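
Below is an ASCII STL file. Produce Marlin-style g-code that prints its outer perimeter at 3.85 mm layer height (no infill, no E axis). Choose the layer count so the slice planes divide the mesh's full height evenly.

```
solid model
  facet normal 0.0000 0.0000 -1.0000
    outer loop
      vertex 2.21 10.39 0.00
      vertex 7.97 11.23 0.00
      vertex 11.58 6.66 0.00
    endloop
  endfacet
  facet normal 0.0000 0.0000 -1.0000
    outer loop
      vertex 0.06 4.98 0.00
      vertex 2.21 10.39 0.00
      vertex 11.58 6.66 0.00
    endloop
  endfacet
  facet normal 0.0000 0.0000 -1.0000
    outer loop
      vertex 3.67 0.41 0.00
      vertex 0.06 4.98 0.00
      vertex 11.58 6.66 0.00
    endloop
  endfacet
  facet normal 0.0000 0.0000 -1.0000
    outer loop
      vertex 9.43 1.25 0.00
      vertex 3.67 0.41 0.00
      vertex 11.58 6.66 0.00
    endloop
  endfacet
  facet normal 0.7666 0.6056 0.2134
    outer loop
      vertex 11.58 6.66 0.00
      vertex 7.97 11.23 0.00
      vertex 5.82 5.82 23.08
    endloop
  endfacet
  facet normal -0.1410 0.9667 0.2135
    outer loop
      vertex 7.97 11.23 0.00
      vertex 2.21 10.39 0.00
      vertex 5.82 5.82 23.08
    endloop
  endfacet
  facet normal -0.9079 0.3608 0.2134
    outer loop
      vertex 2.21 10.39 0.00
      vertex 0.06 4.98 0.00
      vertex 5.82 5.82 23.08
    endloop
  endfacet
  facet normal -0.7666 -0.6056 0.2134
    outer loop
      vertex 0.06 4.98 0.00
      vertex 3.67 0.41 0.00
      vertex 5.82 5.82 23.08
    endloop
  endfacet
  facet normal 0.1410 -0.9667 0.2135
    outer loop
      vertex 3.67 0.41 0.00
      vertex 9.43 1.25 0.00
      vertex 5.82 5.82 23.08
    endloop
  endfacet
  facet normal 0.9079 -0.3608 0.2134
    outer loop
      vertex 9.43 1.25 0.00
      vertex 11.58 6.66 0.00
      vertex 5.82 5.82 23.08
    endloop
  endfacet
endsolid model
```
; perimeter-only toolpath
G21 ; units = mm
G90 ; absolute positioning
G28 ; home
; layer 1
G0 Z3.85
G0 X10.62 Y6.52
G1 X7.61 Y10.33
G1 X2.81 Y9.63
G1 X1.02 Y5.12
G1 X4.03 Y1.31
G1 X8.83 Y2.01
G1 X10.62 Y6.52
; layer 2
G0 Z7.69
G0 X9.66 Y6.38
G1 X7.25 Y9.43
G1 X3.41 Y8.87
G1 X1.98 Y5.26
G1 X4.39 Y2.21
G1 X8.23 Y2.77
G1 X9.66 Y6.38
; layer 3
G0 Z11.54
G0 X8.70 Y6.24
G1 X6.89 Y8.53
G1 X4.02 Y8.11
G1 X2.94 Y5.40
G1 X4.75 Y3.12
G1 X7.62 Y3.54
G1 X8.70 Y6.24
; layer 4
G0 Z15.39
G0 X7.74 Y6.10
G1 X6.54 Y7.62
G1 X4.62 Y7.34
G1 X3.90 Y5.54
G1 X5.10 Y4.02
G1 X7.02 Y4.30
G1 X7.74 Y6.10
; layer 5
G0 Z19.23
G0 X6.78 Y5.96
G1 X6.18 Y6.72
G1 X5.22 Y6.58
G1 X4.86 Y5.68
G1 X5.46 Y4.92
G1 X6.42 Y5.06
G1 X6.78 Y5.96
M2 ; end

The solid is a regular 6-sided pyramid, base circumscribed radius ≈ 5.82 mm, apex at z ≈ 23.1 mm. Slicing at Δz = 3.85 mm — 6 equal slices spanning the solid's height, so layer i sits at z = i·h/6 — gives 5 non-empty perimeters. Each is a 6-segment closed polygon; G0 lifts to the layer z and rapids to the start vertex, then G1 traces the edges. The cross-section shrinks linearly with z (the slice at the apex is degenerate and omitted).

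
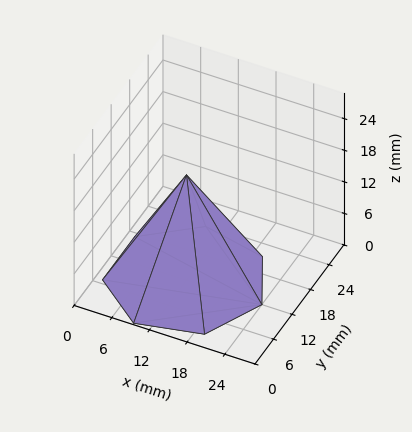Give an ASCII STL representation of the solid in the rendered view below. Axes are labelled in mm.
Reading the render: the shape is a regular 7-sided pyramid, base circumscribed radius ≈ 12 mm, apex at z ≈ 20 mm (dimensions read to the nearest mm from the axis ticks). For the STL, each face is triangulated and given an outward normal.

solid part
  facet normal 0.0000 0.0000 -1.0000
    outer loop
      vertex 9.33 23.70 0.00
      vertex 19.48 21.38 0.00
      vertex 24.00 12.00 0.00
    endloop
  endfacet
  facet normal 0.0000 0.0000 -1.0000
    outer loop
      vertex 1.19 17.21 0.00
      vertex 9.33 23.70 0.00
      vertex 24.00 12.00 0.00
    endloop
  endfacet
  facet normal 0.0000 0.0000 -1.0000
    outer loop
      vertex 1.19 6.79 0.00
      vertex 1.19 17.21 0.00
      vertex 24.00 12.00 0.00
    endloop
  endfacet
  facet normal 0.0000 0.0000 -1.0000
    outer loop
      vertex 9.33 0.30 0.00
      vertex 1.19 6.79 0.00
      vertex 24.00 12.00 0.00
    endloop
  endfacet
  facet normal 0.0000 0.0000 -1.0000
    outer loop
      vertex 19.48 2.62 0.00
      vertex 9.33 0.30 0.00
      vertex 24.00 12.00 0.00
    endloop
  endfacet
  facet normal 0.7925 0.3819 0.4755
    outer loop
      vertex 24.00 12.00 0.00
      vertex 19.48 21.38 0.00
      vertex 12.00 12.00 20.00
    endloop
  endfacet
  facet normal 0.1960 0.8576 0.4755
    outer loop
      vertex 19.48 21.38 0.00
      vertex 9.33 23.70 0.00
      vertex 12.00 12.00 20.00
    endloop
  endfacet
  facet normal -0.5484 0.6878 0.4756
    outer loop
      vertex 9.33 23.70 0.00
      vertex 1.19 17.21 0.00
      vertex 12.00 12.00 20.00
    endloop
  endfacet
  facet normal -0.8797 0.0000 0.4755
    outer loop
      vertex 1.19 17.21 0.00
      vertex 1.19 6.79 0.00
      vertex 12.00 12.00 20.00
    endloop
  endfacet
  facet normal -0.5484 -0.6878 0.4756
    outer loop
      vertex 1.19 6.79 0.00
      vertex 9.33 0.30 0.00
      vertex 12.00 12.00 20.00
    endloop
  endfacet
  facet normal 0.1960 -0.8576 0.4755
    outer loop
      vertex 9.33 0.30 0.00
      vertex 19.48 2.62 0.00
      vertex 12.00 12.00 20.00
    endloop
  endfacet
  facet normal 0.7925 -0.3819 0.4755
    outer loop
      vertex 19.48 2.62 0.00
      vertex 24.00 12.00 0.00
      vertex 12.00 12.00 20.00
    endloop
  endfacet
endsolid part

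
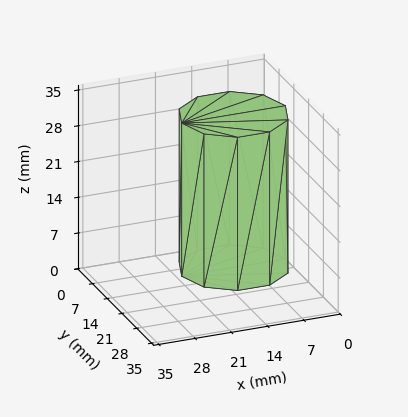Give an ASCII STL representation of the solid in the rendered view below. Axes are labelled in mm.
Reading the render: the shape is a regular 10-sided prism (a cylinder approximated with 10 flat sides), circumscribed radius ≈ 10 mm, height ≈ 30 mm (dimensions read to the nearest mm from the axis ticks). For the STL, each face is triangulated and given an outward normal.

solid part
  facet normal 0.0000 0.0000 -1.0000
    outer loop
      vertex 13.090 19.511 0.000
      vertex 18.090 15.878 0.000
      vertex 20.000 10.000 0.000
    endloop
  endfacet
  facet normal 0.0000 0.0000 -1.0000
    outer loop
      vertex 6.910 19.511 0.000
      vertex 13.090 19.511 0.000
      vertex 20.000 10.000 0.000
    endloop
  endfacet
  facet normal 0.0000 0.0000 -1.0000
    outer loop
      vertex 1.910 15.878 0.000
      vertex 6.910 19.511 0.000
      vertex 20.000 10.000 0.000
    endloop
  endfacet
  facet normal 0.0000 0.0000 -1.0000
    outer loop
      vertex 0.000 10.000 0.000
      vertex 1.910 15.878 0.000
      vertex 20.000 10.000 0.000
    endloop
  endfacet
  facet normal 0.0000 0.0000 -1.0000
    outer loop
      vertex 1.910 4.122 0.000
      vertex 0.000 10.000 0.000
      vertex 20.000 10.000 0.000
    endloop
  endfacet
  facet normal 0.0000 0.0000 -1.0000
    outer loop
      vertex 6.910 0.489 0.000
      vertex 1.910 4.122 0.000
      vertex 20.000 10.000 0.000
    endloop
  endfacet
  facet normal 0.0000 0.0000 -1.0000
    outer loop
      vertex 13.090 0.489 0.000
      vertex 6.910 0.489 0.000
      vertex 20.000 10.000 0.000
    endloop
  endfacet
  facet normal 0.0000 0.0000 -1.0000
    outer loop
      vertex 18.090 4.122 0.000
      vertex 13.090 0.489 0.000
      vertex 20.000 10.000 0.000
    endloop
  endfacet
  facet normal 0.0000 0.0000 1.0000
    outer loop
      vertex 20.000 10.000 30.000
      vertex 18.090 15.878 30.000
      vertex 13.090 19.511 30.000
    endloop
  endfacet
  facet normal 0.0000 0.0000 1.0000
    outer loop
      vertex 20.000 10.000 30.000
      vertex 13.090 19.511 30.000
      vertex 6.910 19.511 30.000
    endloop
  endfacet
  facet normal 0.0000 0.0000 1.0000
    outer loop
      vertex 20.000 10.000 30.000
      vertex 6.910 19.511 30.000
      vertex 1.910 15.878 30.000
    endloop
  endfacet
  facet normal 0.0000 0.0000 1.0000
    outer loop
      vertex 20.000 10.000 30.000
      vertex 1.910 15.878 30.000
      vertex 0.000 10.000 30.000
    endloop
  endfacet
  facet normal 0.0000 0.0000 1.0000
    outer loop
      vertex 20.000 10.000 30.000
      vertex 0.000 10.000 30.000
      vertex 1.910 4.122 30.000
    endloop
  endfacet
  facet normal 0.0000 0.0000 1.0000
    outer loop
      vertex 20.000 10.000 30.000
      vertex 1.910 4.122 30.000
      vertex 6.910 0.489 30.000
    endloop
  endfacet
  facet normal 0.0000 0.0000 1.0000
    outer loop
      vertex 20.000 10.000 30.000
      vertex 6.910 0.489 30.000
      vertex 13.090 0.489 30.000
    endloop
  endfacet
  facet normal 0.0000 0.0000 1.0000
    outer loop
      vertex 20.000 10.000 30.000
      vertex 13.090 0.489 30.000
      vertex 18.090 4.122 30.000
    endloop
  endfacet
  facet normal 0.9511 0.3090 0.0000
    outer loop
      vertex 20.000 10.000 0.000
      vertex 18.090 15.878 0.000
      vertex 18.090 15.878 30.000
    endloop
  endfacet
  facet normal 0.9511 0.3090 0.0000
    outer loop
      vertex 20.000 10.000 0.000
      vertex 18.090 15.878 30.000
      vertex 20.000 10.000 30.000
    endloop
  endfacet
  facet normal 0.5878 0.8090 0.0000
    outer loop
      vertex 18.090 15.878 0.000
      vertex 13.090 19.511 0.000
      vertex 13.090 19.511 30.000
    endloop
  endfacet
  facet normal 0.5878 0.8090 0.0000
    outer loop
      vertex 18.090 15.878 0.000
      vertex 13.090 19.511 30.000
      vertex 18.090 15.878 30.000
    endloop
  endfacet
  facet normal 0.0000 1.0000 0.0000
    outer loop
      vertex 13.090 19.511 0.000
      vertex 6.910 19.511 0.000
      vertex 6.910 19.511 30.000
    endloop
  endfacet
  facet normal 0.0000 1.0000 0.0000
    outer loop
      vertex 13.090 19.511 0.000
      vertex 6.910 19.511 30.000
      vertex 13.090 19.511 30.000
    endloop
  endfacet
  facet normal -0.5878 0.8090 0.0000
    outer loop
      vertex 6.910 19.511 0.000
      vertex 1.910 15.878 0.000
      vertex 1.910 15.878 30.000
    endloop
  endfacet
  facet normal -0.5878 0.8090 0.0000
    outer loop
      vertex 6.910 19.511 0.000
      vertex 1.910 15.878 30.000
      vertex 6.910 19.511 30.000
    endloop
  endfacet
  facet normal -0.9511 0.3090 0.0000
    outer loop
      vertex 1.910 15.878 0.000
      vertex 0.000 10.000 0.000
      vertex 0.000 10.000 30.000
    endloop
  endfacet
  facet normal -0.9511 0.3090 0.0000
    outer loop
      vertex 1.910 15.878 0.000
      vertex 0.000 10.000 30.000
      vertex 1.910 15.878 30.000
    endloop
  endfacet
  facet normal -0.9511 -0.3090 0.0000
    outer loop
      vertex 0.000 10.000 0.000
      vertex 1.910 4.122 0.000
      vertex 1.910 4.122 30.000
    endloop
  endfacet
  facet normal -0.9511 -0.3090 0.0000
    outer loop
      vertex 0.000 10.000 0.000
      vertex 1.910 4.122 30.000
      vertex 0.000 10.000 30.000
    endloop
  endfacet
  facet normal -0.5878 -0.8090 0.0000
    outer loop
      vertex 1.910 4.122 0.000
      vertex 6.910 0.489 0.000
      vertex 6.910 0.489 30.000
    endloop
  endfacet
  facet normal -0.5878 -0.8090 0.0000
    outer loop
      vertex 1.910 4.122 0.000
      vertex 6.910 0.489 30.000
      vertex 1.910 4.122 30.000
    endloop
  endfacet
  facet normal 0.0000 -1.0000 0.0000
    outer loop
      vertex 6.910 0.489 0.000
      vertex 13.090 0.489 0.000
      vertex 13.090 0.489 30.000
    endloop
  endfacet
  facet normal 0.0000 -1.0000 0.0000
    outer loop
      vertex 6.910 0.489 0.000
      vertex 13.090 0.489 30.000
      vertex 6.910 0.489 30.000
    endloop
  endfacet
  facet normal 0.5878 -0.8090 0.0000
    outer loop
      vertex 13.090 0.489 0.000
      vertex 18.090 4.122 0.000
      vertex 18.090 4.122 30.000
    endloop
  endfacet
  facet normal 0.5878 -0.8090 0.0000
    outer loop
      vertex 13.090 0.489 0.000
      vertex 18.090 4.122 30.000
      vertex 13.090 0.489 30.000
    endloop
  endfacet
  facet normal 0.9511 -0.3090 0.0000
    outer loop
      vertex 18.090 4.122 0.000
      vertex 20.000 10.000 0.000
      vertex 20.000 10.000 30.000
    endloop
  endfacet
  facet normal 0.9511 -0.3090 0.0000
    outer loop
      vertex 18.090 4.122 0.000
      vertex 20.000 10.000 30.000
      vertex 18.090 4.122 30.000
    endloop
  endfacet
endsolid part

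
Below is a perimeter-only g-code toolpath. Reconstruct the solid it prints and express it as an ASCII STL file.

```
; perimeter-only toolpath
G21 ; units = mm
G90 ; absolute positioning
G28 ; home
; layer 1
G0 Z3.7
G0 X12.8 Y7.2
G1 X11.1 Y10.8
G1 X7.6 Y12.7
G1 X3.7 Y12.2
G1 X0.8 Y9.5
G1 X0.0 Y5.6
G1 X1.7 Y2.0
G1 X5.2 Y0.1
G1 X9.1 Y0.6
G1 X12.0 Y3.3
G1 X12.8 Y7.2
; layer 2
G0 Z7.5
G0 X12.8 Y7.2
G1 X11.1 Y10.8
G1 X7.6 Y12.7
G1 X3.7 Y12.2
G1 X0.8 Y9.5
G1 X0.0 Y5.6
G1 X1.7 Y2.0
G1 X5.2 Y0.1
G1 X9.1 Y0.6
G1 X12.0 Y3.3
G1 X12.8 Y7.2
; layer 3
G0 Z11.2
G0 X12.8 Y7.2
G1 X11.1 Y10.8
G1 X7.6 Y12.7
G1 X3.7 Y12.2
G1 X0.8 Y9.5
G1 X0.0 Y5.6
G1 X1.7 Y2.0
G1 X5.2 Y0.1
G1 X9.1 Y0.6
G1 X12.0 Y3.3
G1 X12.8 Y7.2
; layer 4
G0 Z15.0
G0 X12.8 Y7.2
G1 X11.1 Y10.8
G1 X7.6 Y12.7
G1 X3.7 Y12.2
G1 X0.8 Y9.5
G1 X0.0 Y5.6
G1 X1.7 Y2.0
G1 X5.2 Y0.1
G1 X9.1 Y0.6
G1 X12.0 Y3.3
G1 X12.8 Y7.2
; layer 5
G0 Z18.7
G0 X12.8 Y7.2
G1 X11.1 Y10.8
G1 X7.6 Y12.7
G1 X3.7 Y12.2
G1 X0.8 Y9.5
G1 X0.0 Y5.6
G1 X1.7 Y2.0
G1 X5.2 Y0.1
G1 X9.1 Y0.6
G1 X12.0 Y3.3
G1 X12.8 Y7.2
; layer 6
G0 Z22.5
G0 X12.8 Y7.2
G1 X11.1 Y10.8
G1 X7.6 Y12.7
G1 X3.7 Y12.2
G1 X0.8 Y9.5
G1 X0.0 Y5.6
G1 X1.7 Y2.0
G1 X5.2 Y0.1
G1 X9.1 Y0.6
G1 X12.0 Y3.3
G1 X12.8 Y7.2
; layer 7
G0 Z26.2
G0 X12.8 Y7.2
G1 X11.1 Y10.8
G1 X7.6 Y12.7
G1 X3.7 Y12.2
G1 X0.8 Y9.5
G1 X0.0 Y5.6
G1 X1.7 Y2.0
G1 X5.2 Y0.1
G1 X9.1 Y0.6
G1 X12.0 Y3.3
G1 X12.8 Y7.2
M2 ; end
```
solid part
  facet normal 0.0000 0.0000 -1.0000
    outer loop
      vertex 7.6 12.7 0.0
      vertex 11.1 10.8 0.0
      vertex 12.8 7.2 0.0
    endloop
  endfacet
  facet normal 0.0000 0.0000 -1.0000
    outer loop
      vertex 3.7 12.2 0.0
      vertex 7.6 12.7 0.0
      vertex 12.8 7.2 0.0
    endloop
  endfacet
  facet normal 0.0000 0.0000 -1.0000
    outer loop
      vertex 0.8 9.5 0.0
      vertex 3.7 12.2 0.0
      vertex 12.8 7.2 0.0
    endloop
  endfacet
  facet normal 0.0000 0.0000 -1.0000
    outer loop
      vertex 0.0 5.6 0.0
      vertex 0.8 9.5 0.0
      vertex 12.8 7.2 0.0
    endloop
  endfacet
  facet normal 0.0000 0.0000 -1.0000
    outer loop
      vertex 1.7 2.0 0.0
      vertex 0.0 5.6 0.0
      vertex 12.8 7.2 0.0
    endloop
  endfacet
  facet normal 0.0000 0.0000 -1.0000
    outer loop
      vertex 5.2 0.1 0.0
      vertex 1.7 2.0 0.0
      vertex 12.8 7.2 0.0
    endloop
  endfacet
  facet normal 0.0000 0.0000 -1.0000
    outer loop
      vertex 9.1 0.6 0.0
      vertex 5.2 0.1 0.0
      vertex 12.8 7.2 0.0
    endloop
  endfacet
  facet normal 0.0000 0.0000 -1.0000
    outer loop
      vertex 12.0 3.3 0.0
      vertex 9.1 0.6 0.0
      vertex 12.8 7.2 0.0
    endloop
  endfacet
  facet normal 0.0000 0.0000 1.0000
    outer loop
      vertex 12.8 7.2 26.2
      vertex 11.1 10.8 26.2
      vertex 7.6 12.7 26.2
    endloop
  endfacet
  facet normal 0.0000 0.0000 1.0000
    outer loop
      vertex 12.8 7.2 26.2
      vertex 7.6 12.7 26.2
      vertex 3.7 12.2 26.2
    endloop
  endfacet
  facet normal 0.0000 0.0000 1.0000
    outer loop
      vertex 12.8 7.2 26.2
      vertex 3.7 12.2 26.2
      vertex 0.8 9.5 26.2
    endloop
  endfacet
  facet normal 0.0000 0.0000 1.0000
    outer loop
      vertex 12.8 7.2 26.2
      vertex 0.8 9.5 26.2
      vertex 0.0 5.6 26.2
    endloop
  endfacet
  facet normal 0.0000 0.0000 1.0000
    outer loop
      vertex 12.8 7.2 26.2
      vertex 0.0 5.6 26.2
      vertex 1.7 2.0 26.2
    endloop
  endfacet
  facet normal 0.0000 0.0000 1.0000
    outer loop
      vertex 12.8 7.2 26.2
      vertex 1.7 2.0 26.2
      vertex 5.2 0.1 26.2
    endloop
  endfacet
  facet normal 0.0000 0.0000 1.0000
    outer loop
      vertex 12.8 7.2 26.2
      vertex 5.2 0.1 26.2
      vertex 9.1 0.6 26.2
    endloop
  endfacet
  facet normal 0.0000 0.0000 1.0000
    outer loop
      vertex 12.8 7.2 26.2
      vertex 9.1 0.6 26.2
      vertex 12.0 3.3 26.2
    endloop
  endfacet
  facet normal 0.9042 0.4270 0.0000
    outer loop
      vertex 12.8 7.2 0.0
      vertex 11.1 10.8 0.0
      vertex 11.1 10.8 26.2
    endloop
  endfacet
  facet normal 0.9042 0.4270 0.0000
    outer loop
      vertex 12.8 7.2 0.0
      vertex 11.1 10.8 26.2
      vertex 12.8 7.2 26.2
    endloop
  endfacet
  facet normal 0.4771 0.8789 0.0000
    outer loop
      vertex 11.1 10.8 0.0
      vertex 7.6 12.7 0.0
      vertex 7.6 12.7 26.2
    endloop
  endfacet
  facet normal 0.4771 0.8789 0.0000
    outer loop
      vertex 11.1 10.8 0.0
      vertex 7.6 12.7 26.2
      vertex 11.1 10.8 26.2
    endloop
  endfacet
  facet normal -0.1272 0.9919 0.0000
    outer loop
      vertex 7.6 12.7 0.0
      vertex 3.7 12.2 0.0
      vertex 3.7 12.2 26.2
    endloop
  endfacet
  facet normal -0.1272 0.9919 0.0000
    outer loop
      vertex 7.6 12.7 0.0
      vertex 3.7 12.2 26.2
      vertex 7.6 12.7 26.2
    endloop
  endfacet
  facet normal -0.6814 0.7319 0.0000
    outer loop
      vertex 3.7 12.2 0.0
      vertex 0.8 9.5 0.0
      vertex 0.8 9.5 26.2
    endloop
  endfacet
  facet normal -0.6814 0.7319 0.0000
    outer loop
      vertex 3.7 12.2 0.0
      vertex 0.8 9.5 26.2
      vertex 3.7 12.2 26.2
    endloop
  endfacet
  facet normal -0.9796 0.2009 0.0000
    outer loop
      vertex 0.8 9.5 0.0
      vertex 0.0 5.6 0.0
      vertex 0.0 5.6 26.2
    endloop
  endfacet
  facet normal -0.9796 0.2009 0.0000
    outer loop
      vertex 0.8 9.5 0.0
      vertex 0.0 5.6 26.2
      vertex 0.8 9.5 26.2
    endloop
  endfacet
  facet normal -0.9042 -0.4270 0.0000
    outer loop
      vertex 0.0 5.6 0.0
      vertex 1.7 2.0 0.0
      vertex 1.7 2.0 26.2
    endloop
  endfacet
  facet normal -0.9042 -0.4270 0.0000
    outer loop
      vertex 0.0 5.6 0.0
      vertex 1.7 2.0 26.2
      vertex 0.0 5.6 26.2
    endloop
  endfacet
  facet normal -0.4771 -0.8789 0.0000
    outer loop
      vertex 1.7 2.0 0.0
      vertex 5.2 0.1 0.0
      vertex 5.2 0.1 26.2
    endloop
  endfacet
  facet normal -0.4771 -0.8789 0.0000
    outer loop
      vertex 1.7 2.0 0.0
      vertex 5.2 0.1 26.2
      vertex 1.7 2.0 26.2
    endloop
  endfacet
  facet normal 0.1272 -0.9919 0.0000
    outer loop
      vertex 5.2 0.1 0.0
      vertex 9.1 0.6 0.0
      vertex 9.1 0.6 26.2
    endloop
  endfacet
  facet normal 0.1272 -0.9919 0.0000
    outer loop
      vertex 5.2 0.1 0.0
      vertex 9.1 0.6 26.2
      vertex 5.2 0.1 26.2
    endloop
  endfacet
  facet normal 0.6814 -0.7319 0.0000
    outer loop
      vertex 9.1 0.6 0.0
      vertex 12.0 3.3 0.0
      vertex 12.0 3.3 26.2
    endloop
  endfacet
  facet normal 0.6814 -0.7319 0.0000
    outer loop
      vertex 9.1 0.6 0.0
      vertex 12.0 3.3 26.2
      vertex 9.1 0.6 26.2
    endloop
  endfacet
  facet normal 0.9796 -0.2009 0.0000
    outer loop
      vertex 12.0 3.3 0.0
      vertex 12.8 7.2 0.0
      vertex 12.8 7.2 26.2
    endloop
  endfacet
  facet normal 0.9796 -0.2009 0.0000
    outer loop
      vertex 12.0 3.3 0.0
      vertex 12.8 7.2 26.2
      vertex 12.0 3.3 26.2
    endloop
  endfacet
endsolid part

The G0 Z moves step by Δz≈3.7 mm. Every layer's G1 loop is the same polygon, so the solid is a straight extrusion of it from z=0 to z≈26.2. Closing with flat bottom and top caps and triangulating gives 36 facets — a regular 10-sided prism (a cylinder approximated with 10 flat sides), circumscribed radius ≈ 6.4 mm, height ≈ 26.2 mm.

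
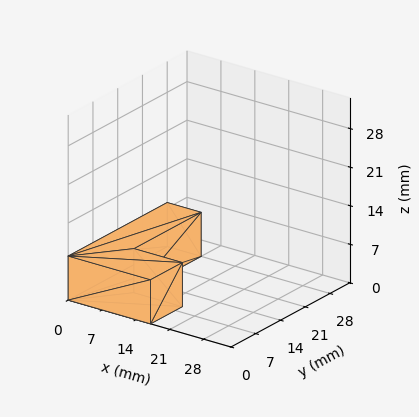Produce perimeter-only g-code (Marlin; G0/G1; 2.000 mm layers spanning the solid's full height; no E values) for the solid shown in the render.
Reading the render: the shape is an L-shaped prism: outer 17 × 28 mm, arm thicknesses ≈ 9 mm (horizontal) and 7 mm (vertical), extruded 8 mm in z (dimensions read to the nearest mm from the axis ticks). For the g-code, the solid's height is divided into equal slices at the stated Δz and each level perimeter traced with G1 moves after a G0 lift.

; perimeter-only toolpath
G21 ; units = mm
G90 ; absolute positioning
G28 ; home
; layer 1
G0 Z2.000
G0 X0.000 Y0.000
G1 X17.000 Y0.000
G1 X17.000 Y9.000
G1 X7.000 Y9.000
G1 X7.000 Y28.000
G1 X0.000 Y28.000
G1 X0.000 Y0.000
; layer 2
G0 Z4.000
G0 X0.000 Y0.000
G1 X17.000 Y0.000
G1 X17.000 Y9.000
G1 X7.000 Y9.000
G1 X7.000 Y28.000
G1 X0.000 Y28.000
G1 X0.000 Y0.000
; layer 3
G0 Z6.000
G0 X0.000 Y0.000
G1 X17.000 Y0.000
G1 X17.000 Y9.000
G1 X7.000 Y9.000
G1 X7.000 Y28.000
G1 X0.000 Y28.000
G1 X0.000 Y0.000
; layer 4
G0 Z8.000
G0 X0.000 Y0.000
G1 X17.000 Y0.000
G1 X17.000 Y9.000
G1 X7.000 Y9.000
G1 X7.000 Y28.000
G1 X0.000 Y28.000
G1 X0.000 Y0.000
M2 ; end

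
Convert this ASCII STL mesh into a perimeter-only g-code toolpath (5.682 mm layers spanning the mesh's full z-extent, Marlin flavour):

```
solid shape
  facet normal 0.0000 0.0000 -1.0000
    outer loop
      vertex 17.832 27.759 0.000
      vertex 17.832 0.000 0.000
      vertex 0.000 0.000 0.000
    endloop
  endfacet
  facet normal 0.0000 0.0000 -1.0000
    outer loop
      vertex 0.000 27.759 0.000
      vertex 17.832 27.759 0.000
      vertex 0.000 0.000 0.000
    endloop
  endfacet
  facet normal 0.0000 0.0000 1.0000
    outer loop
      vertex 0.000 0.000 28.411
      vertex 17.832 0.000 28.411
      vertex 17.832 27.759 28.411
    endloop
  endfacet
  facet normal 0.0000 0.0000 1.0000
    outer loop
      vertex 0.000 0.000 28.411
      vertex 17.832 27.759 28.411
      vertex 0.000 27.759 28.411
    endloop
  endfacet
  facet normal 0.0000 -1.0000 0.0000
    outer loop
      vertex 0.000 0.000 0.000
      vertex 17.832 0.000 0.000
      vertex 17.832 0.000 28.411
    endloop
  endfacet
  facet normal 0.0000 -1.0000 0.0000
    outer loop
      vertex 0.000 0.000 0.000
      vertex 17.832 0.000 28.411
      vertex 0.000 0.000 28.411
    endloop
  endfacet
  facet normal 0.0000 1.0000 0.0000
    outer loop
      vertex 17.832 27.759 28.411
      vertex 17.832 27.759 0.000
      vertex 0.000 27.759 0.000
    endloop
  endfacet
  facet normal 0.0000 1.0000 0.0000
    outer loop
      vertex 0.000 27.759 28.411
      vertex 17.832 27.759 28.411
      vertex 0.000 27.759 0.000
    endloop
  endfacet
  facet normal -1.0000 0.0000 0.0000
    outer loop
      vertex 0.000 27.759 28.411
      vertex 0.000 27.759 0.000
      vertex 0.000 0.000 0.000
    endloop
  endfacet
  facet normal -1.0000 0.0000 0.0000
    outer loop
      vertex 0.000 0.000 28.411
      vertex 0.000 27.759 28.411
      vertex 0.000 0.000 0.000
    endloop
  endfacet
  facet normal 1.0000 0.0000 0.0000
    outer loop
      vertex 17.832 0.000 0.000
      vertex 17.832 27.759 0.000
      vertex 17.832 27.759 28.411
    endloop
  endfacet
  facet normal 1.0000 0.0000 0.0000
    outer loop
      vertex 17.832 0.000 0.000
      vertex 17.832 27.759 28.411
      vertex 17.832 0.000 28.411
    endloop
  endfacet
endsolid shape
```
; perimeter-only toolpath
G21 ; units = mm
G90 ; absolute positioning
G28 ; home
; layer 1
G0 Z5.682
G0 X0.000 Y0.000
G1 X17.832 Y0.000
G1 X17.832 Y27.759
G1 X0.000 Y27.759
G1 X0.000 Y0.000
; layer 2
G0 Z11.364
G0 X0.000 Y0.000
G1 X17.832 Y0.000
G1 X17.832 Y27.759
G1 X0.000 Y27.759
G1 X0.000 Y0.000
; layer 3
G0 Z17.047
G0 X0.000 Y0.000
G1 X17.832 Y0.000
G1 X17.832 Y27.759
G1 X0.000 Y27.759
G1 X0.000 Y0.000
; layer 4
G0 Z22.729
G0 X0.000 Y0.000
G1 X17.832 Y0.000
G1 X17.832 Y27.759
G1 X0.000 Y27.759
G1 X0.000 Y0.000
; layer 5
G0 Z28.411
G0 X0.000 Y0.000
G1 X17.832 Y0.000
G1 X17.832 Y27.759
G1 X0.000 Y27.759
G1 X0.000 Y0.000
M2 ; end

The solid is a rectangular box, roughly 17.8 × 27.8 mm footprint and 28.4 mm tall. Slicing at Δz = 5.682 mm — 5 equal slices spanning the solid's height, so layer i sits at z = i·h/5 — gives 5 non-empty perimeters. Each is a 4-segment closed polygon; G0 lifts to the layer z and rapids to the start vertex, then G1 traces the edges.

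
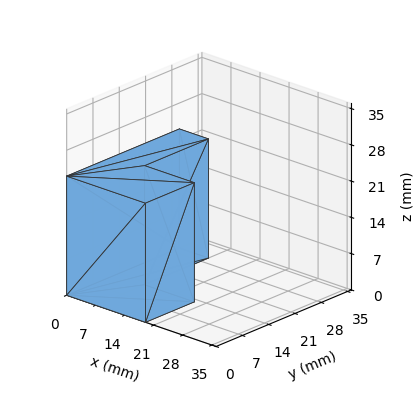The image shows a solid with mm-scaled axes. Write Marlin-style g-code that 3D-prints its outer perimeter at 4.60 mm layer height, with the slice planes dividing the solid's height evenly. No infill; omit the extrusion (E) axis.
Reading the render: the shape is an L-shaped prism: outer 19 × 30 mm, arm thicknesses ≈ 13 mm (horizontal) and 7 mm (vertical), extruded 23 mm in z (dimensions read to the nearest mm from the axis ticks). For the g-code, the solid's height is divided into equal slices at the stated Δz and each level perimeter traced with G1 moves after a G0 lift.

; perimeter-only toolpath
G21 ; units = mm
G90 ; absolute positioning
G28 ; home
; layer 1
G0 Z4.60
G0 X0.00 Y0.00
G1 X19.00 Y0.00
G1 X19.00 Y13.00
G1 X7.00 Y13.00
G1 X7.00 Y30.00
G1 X0.00 Y30.00
G1 X0.00 Y0.00
; layer 2
G0 Z9.20
G0 X0.00 Y0.00
G1 X19.00 Y0.00
G1 X19.00 Y13.00
G1 X7.00 Y13.00
G1 X7.00 Y30.00
G1 X0.00 Y30.00
G1 X0.00 Y0.00
; layer 3
G0 Z13.80
G0 X0.00 Y0.00
G1 X19.00 Y0.00
G1 X19.00 Y13.00
G1 X7.00 Y13.00
G1 X7.00 Y30.00
G1 X0.00 Y30.00
G1 X0.00 Y0.00
; layer 4
G0 Z18.40
G0 X0.00 Y0.00
G1 X19.00 Y0.00
G1 X19.00 Y13.00
G1 X7.00 Y13.00
G1 X7.00 Y30.00
G1 X0.00 Y30.00
G1 X0.00 Y0.00
; layer 5
G0 Z23.00
G0 X0.00 Y0.00
G1 X19.00 Y0.00
G1 X19.00 Y13.00
G1 X7.00 Y13.00
G1 X7.00 Y30.00
G1 X0.00 Y30.00
G1 X0.00 Y0.00
M2 ; end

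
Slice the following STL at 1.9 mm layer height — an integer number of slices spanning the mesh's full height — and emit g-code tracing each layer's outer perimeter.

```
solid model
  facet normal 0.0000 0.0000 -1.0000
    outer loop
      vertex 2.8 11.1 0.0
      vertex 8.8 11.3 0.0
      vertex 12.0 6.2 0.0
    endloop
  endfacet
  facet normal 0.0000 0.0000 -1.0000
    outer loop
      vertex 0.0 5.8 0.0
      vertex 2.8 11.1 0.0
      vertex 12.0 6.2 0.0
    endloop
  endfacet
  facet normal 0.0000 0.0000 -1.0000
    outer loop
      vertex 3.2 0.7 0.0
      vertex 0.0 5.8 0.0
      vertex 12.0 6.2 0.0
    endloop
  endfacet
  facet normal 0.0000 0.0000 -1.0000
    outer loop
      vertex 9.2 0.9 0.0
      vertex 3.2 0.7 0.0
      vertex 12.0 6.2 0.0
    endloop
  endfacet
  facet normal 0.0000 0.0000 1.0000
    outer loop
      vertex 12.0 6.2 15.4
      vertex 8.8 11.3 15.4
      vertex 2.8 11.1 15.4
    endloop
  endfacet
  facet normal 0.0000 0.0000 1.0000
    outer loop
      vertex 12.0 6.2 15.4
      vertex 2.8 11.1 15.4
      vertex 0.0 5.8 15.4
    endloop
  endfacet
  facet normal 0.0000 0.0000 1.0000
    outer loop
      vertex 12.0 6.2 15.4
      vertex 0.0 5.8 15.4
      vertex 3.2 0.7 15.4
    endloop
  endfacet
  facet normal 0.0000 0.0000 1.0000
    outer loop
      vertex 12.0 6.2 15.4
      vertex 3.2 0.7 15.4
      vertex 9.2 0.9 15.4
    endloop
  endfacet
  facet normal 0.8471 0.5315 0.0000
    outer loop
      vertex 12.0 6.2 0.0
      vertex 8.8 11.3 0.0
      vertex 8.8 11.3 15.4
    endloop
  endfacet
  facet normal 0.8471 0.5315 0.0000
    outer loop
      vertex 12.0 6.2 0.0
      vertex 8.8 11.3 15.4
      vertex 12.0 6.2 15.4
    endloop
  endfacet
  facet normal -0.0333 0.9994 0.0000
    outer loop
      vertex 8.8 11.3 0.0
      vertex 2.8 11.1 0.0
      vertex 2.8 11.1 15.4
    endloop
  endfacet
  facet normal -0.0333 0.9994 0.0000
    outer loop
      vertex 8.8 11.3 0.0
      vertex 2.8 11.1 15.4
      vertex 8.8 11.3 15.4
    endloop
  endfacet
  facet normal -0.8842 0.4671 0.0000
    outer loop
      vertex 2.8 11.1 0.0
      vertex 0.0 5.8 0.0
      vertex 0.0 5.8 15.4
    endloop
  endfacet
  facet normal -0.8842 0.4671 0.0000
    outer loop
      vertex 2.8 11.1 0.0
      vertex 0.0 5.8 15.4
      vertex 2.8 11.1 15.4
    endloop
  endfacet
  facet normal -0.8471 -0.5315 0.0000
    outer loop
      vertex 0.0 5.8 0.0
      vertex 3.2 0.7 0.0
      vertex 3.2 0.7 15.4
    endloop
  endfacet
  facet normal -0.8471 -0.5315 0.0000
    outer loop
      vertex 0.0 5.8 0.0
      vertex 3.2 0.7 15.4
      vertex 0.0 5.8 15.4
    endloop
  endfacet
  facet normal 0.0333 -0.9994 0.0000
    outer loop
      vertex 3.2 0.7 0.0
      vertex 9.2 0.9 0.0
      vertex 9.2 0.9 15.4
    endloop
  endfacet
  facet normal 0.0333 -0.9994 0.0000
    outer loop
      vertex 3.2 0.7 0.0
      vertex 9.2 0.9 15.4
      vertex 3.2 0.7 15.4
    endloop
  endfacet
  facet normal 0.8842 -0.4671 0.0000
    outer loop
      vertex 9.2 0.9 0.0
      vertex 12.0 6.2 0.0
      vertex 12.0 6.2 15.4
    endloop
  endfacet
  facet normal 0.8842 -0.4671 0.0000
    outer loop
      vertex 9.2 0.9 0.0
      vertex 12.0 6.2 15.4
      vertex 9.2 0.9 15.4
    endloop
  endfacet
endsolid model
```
; perimeter-only toolpath
G21 ; units = mm
G90 ; absolute positioning
G28 ; home
; layer 1
G0 Z1.9
G0 X12.0 Y6.2
G1 X8.8 Y11.3
G1 X2.8 Y11.1
G1 X0.0 Y5.8
G1 X3.2 Y0.7
G1 X9.2 Y0.9
G1 X12.0 Y6.2
; layer 2
G0 Z3.9
G0 X12.0 Y6.2
G1 X8.8 Y11.3
G1 X2.8 Y11.1
G1 X0.0 Y5.8
G1 X3.2 Y0.7
G1 X9.2 Y0.9
G1 X12.0 Y6.2
; layer 3
G0 Z5.8
G0 X12.0 Y6.2
G1 X8.8 Y11.3
G1 X2.8 Y11.1
G1 X0.0 Y5.8
G1 X3.2 Y0.7
G1 X9.2 Y0.9
G1 X12.0 Y6.2
; layer 4
G0 Z7.7
G0 X12.0 Y6.2
G1 X8.8 Y11.3
G1 X2.8 Y11.1
G1 X0.0 Y5.8
G1 X3.2 Y0.7
G1 X9.2 Y0.9
G1 X12.0 Y6.2
; layer 5
G0 Z9.6
G0 X12.0 Y6.2
G1 X8.8 Y11.3
G1 X2.8 Y11.1
G1 X0.0 Y5.8
G1 X3.2 Y0.7
G1 X9.2 Y0.9
G1 X12.0 Y6.2
; layer 6
G0 Z11.6
G0 X12.0 Y6.2
G1 X8.8 Y11.3
G1 X2.8 Y11.1
G1 X0.0 Y5.8
G1 X3.2 Y0.7
G1 X9.2 Y0.9
G1 X12.0 Y6.2
; layer 7
G0 Z13.5
G0 X12.0 Y6.2
G1 X8.8 Y11.3
G1 X2.8 Y11.1
G1 X0.0 Y5.8
G1 X3.2 Y0.7
G1 X9.2 Y0.9
G1 X12.0 Y6.2
; layer 8
G0 Z15.4
G0 X12.0 Y6.2
G1 X8.8 Y11.3
G1 X2.8 Y11.1
G1 X0.0 Y5.8
G1 X3.2 Y0.7
G1 X9.2 Y0.9
G1 X12.0 Y6.2
M2 ; end

The solid is a regular 6-sided prism (a cylinder approximated with 6 flat sides), circumscribed radius ≈ 6 mm, height ≈ 15.4 mm. Slicing at Δz = 1.9 mm — 8 equal slices spanning the solid's height, so layer i sits at z = i·h/8 — gives 8 non-empty perimeters. Each is a 6-segment closed polygon; G0 lifts to the layer z and rapids to the start vertex, then G1 traces the edges.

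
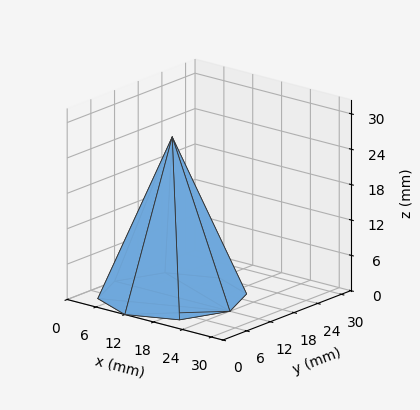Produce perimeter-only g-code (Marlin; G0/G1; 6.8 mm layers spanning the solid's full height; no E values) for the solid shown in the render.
Reading the render: the shape is a regular 8-sided pyramid, base circumscribed radius ≈ 12 mm, apex at z ≈ 27 mm (dimensions read to the nearest mm from the axis ticks). For the g-code, the solid's height is divided into equal slices at the stated Δz and each level perimeter traced with G1 moves after a G0 lift.

; perimeter-only toolpath
G21 ; units = mm
G90 ; absolute positioning
G28 ; home
; layer 1
G0 Z6.8
G0 X21.0 Y12.0
G1 X18.4 Y18.4
G1 X12.0 Y21.0
G1 X5.6 Y18.4
G1 X3.0 Y12.0
G1 X5.6 Y5.6
G1 X12.0 Y3.0
G1 X18.4 Y5.6
G1 X21.0 Y12.0
; layer 2
G0 Z13.5
G0 X18.0 Y12.0
G1 X16.2 Y16.2
G1 X12.0 Y18.0
G1 X7.8 Y16.2
G1 X6.0 Y12.0
G1 X7.8 Y7.8
G1 X12.0 Y6.0
G1 X16.2 Y7.8
G1 X18.0 Y12.0
; layer 3
G0 Z20.2
G0 X15.0 Y12.0
G1 X14.1 Y14.1
G1 X12.0 Y15.0
G1 X9.9 Y14.1
G1 X9.0 Y12.0
G1 X9.9 Y9.9
G1 X12.0 Y9.0
G1 X14.1 Y9.9
G1 X15.0 Y12.0
M2 ; end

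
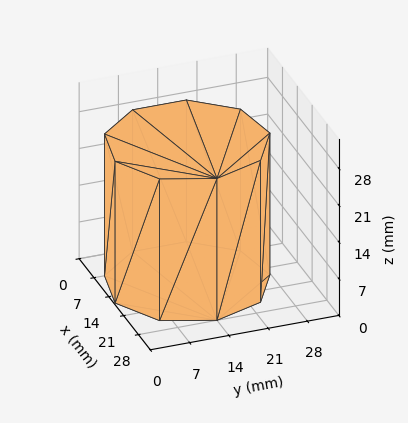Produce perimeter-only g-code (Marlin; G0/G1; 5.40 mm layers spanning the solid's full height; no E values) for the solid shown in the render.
Reading the render: the shape is a regular 9-sided prism (a cylinder approximated with 9 flat sides), circumscribed radius ≈ 14 mm, height ≈ 27 mm (dimensions read to the nearest mm from the axis ticks). For the g-code, the solid's height is divided into equal slices at the stated Δz and each level perimeter traced with G1 moves after a G0 lift.

; perimeter-only toolpath
G21 ; units = mm
G90 ; absolute positioning
G28 ; home
; layer 1
G0 Z5.40
G0 X28.00 Y14.00
G1 X24.72 Y23.00
G1 X16.43 Y27.79
G1 X7.00 Y26.12
G1 X0.84 Y18.79
G1 X0.84 Y9.21
G1 X7.00 Y1.88
G1 X16.43 Y0.21
G1 X24.72 Y5.00
G1 X28.00 Y14.00
; layer 2
G0 Z10.80
G0 X28.00 Y14.00
G1 X24.72 Y23.00
G1 X16.43 Y27.79
G1 X7.00 Y26.12
G1 X0.84 Y18.79
G1 X0.84 Y9.21
G1 X7.00 Y1.88
G1 X16.43 Y0.21
G1 X24.72 Y5.00
G1 X28.00 Y14.00
; layer 3
G0 Z16.20
G0 X28.00 Y14.00
G1 X24.72 Y23.00
G1 X16.43 Y27.79
G1 X7.00 Y26.12
G1 X0.84 Y18.79
G1 X0.84 Y9.21
G1 X7.00 Y1.88
G1 X16.43 Y0.21
G1 X24.72 Y5.00
G1 X28.00 Y14.00
; layer 4
G0 Z21.60
G0 X28.00 Y14.00
G1 X24.72 Y23.00
G1 X16.43 Y27.79
G1 X7.00 Y26.12
G1 X0.84 Y18.79
G1 X0.84 Y9.21
G1 X7.00 Y1.88
G1 X16.43 Y0.21
G1 X24.72 Y5.00
G1 X28.00 Y14.00
; layer 5
G0 Z27.00
G0 X28.00 Y14.00
G1 X24.72 Y23.00
G1 X16.43 Y27.79
G1 X7.00 Y26.12
G1 X0.84 Y18.79
G1 X0.84 Y9.21
G1 X7.00 Y1.88
G1 X16.43 Y0.21
G1 X24.72 Y5.00
G1 X28.00 Y14.00
M2 ; end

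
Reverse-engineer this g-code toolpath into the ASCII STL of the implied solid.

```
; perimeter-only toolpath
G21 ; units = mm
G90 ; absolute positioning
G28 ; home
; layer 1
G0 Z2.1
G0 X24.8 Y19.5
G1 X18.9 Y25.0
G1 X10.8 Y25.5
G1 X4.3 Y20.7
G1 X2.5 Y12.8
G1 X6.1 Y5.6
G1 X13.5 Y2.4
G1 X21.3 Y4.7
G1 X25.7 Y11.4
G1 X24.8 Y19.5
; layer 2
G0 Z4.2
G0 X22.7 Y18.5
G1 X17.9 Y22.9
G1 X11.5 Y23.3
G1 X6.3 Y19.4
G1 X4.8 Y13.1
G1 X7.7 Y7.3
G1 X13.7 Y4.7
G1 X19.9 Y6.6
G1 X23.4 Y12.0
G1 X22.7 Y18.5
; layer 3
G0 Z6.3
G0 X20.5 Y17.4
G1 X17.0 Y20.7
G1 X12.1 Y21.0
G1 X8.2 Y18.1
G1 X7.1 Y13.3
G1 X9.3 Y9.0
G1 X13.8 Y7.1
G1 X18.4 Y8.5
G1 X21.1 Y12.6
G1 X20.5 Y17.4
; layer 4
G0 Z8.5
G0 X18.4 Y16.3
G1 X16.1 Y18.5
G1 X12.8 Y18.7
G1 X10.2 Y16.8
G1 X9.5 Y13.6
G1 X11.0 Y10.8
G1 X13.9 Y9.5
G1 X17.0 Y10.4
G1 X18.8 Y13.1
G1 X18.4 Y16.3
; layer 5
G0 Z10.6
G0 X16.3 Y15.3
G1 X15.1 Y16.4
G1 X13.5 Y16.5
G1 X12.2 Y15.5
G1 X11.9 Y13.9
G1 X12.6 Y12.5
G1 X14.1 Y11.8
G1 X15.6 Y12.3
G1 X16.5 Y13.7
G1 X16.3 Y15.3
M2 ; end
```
solid part
  facet normal 0.0000 0.0000 -1.0000
    outer loop
      vertex 10.1 27.8 0.0
      vertex 19.8 27.2 0.0
      vertex 26.9 20.6 0.0
    endloop
  endfacet
  facet normal 0.0000 0.0000 -1.0000
    outer loop
      vertex 2.3 22.0 0.0
      vertex 10.1 27.8 0.0
      vertex 26.9 20.6 0.0
    endloop
  endfacet
  facet normal 0.0000 0.0000 -1.0000
    outer loop
      vertex 0.1 12.5 0.0
      vertex 2.3 22.0 0.0
      vertex 26.9 20.6 0.0
    endloop
  endfacet
  facet normal 0.0000 0.0000 -1.0000
    outer loop
      vertex 4.5 3.9 0.0
      vertex 0.1 12.5 0.0
      vertex 26.9 20.6 0.0
    endloop
  endfacet
  facet normal 0.0000 0.0000 -1.0000
    outer loop
      vertex 13.4 0.0 0.0
      vertex 4.5 3.9 0.0
      vertex 26.9 20.6 0.0
    endloop
  endfacet
  facet normal 0.0000 0.0000 -1.0000
    outer loop
      vertex 22.7 2.8 0.0
      vertex 13.4 0.0 0.0
      vertex 26.9 20.6 0.0
    endloop
  endfacet
  facet normal 0.0000 0.0000 -1.0000
    outer loop
      vertex 28.0 10.9 0.0
      vertex 22.7 2.8 0.0
      vertex 26.9 20.6 0.0
    endloop
  endfacet
  facet normal 0.4696 0.5051 0.7241
    outer loop
      vertex 26.9 20.6 0.0
      vertex 19.8 27.2 0.0
      vertex 14.2 14.2 12.7
    endloop
  endfacet
  facet normal 0.0426 0.6887 0.7238
    outer loop
      vertex 19.8 27.2 0.0
      vertex 10.1 27.8 0.0
      vertex 14.2 14.2 12.7
    endloop
  endfacet
  facet normal -0.4111 0.5529 0.7248
    outer loop
      vertex 10.1 27.8 0.0
      vertex 2.3 22.0 0.0
      vertex 14.2 14.2 12.7
    endloop
  endfacet
  facet normal -0.6714 0.1555 0.7246
    outer loop
      vertex 2.3 22.0 0.0
      vertex 0.1 12.5 0.0
      vertex 14.2 14.2 12.7
    endloop
  endfacet
  facet normal -0.6142 -0.3142 0.7239
    outer loop
      vertex 0.1 12.5 0.0
      vertex 4.5 3.9 0.0
      vertex 14.2 14.2 12.7
    endloop
  endfacet
  facet normal -0.2769 -0.6319 0.7239
    outer loop
      vertex 4.5 3.9 0.0
      vertex 13.4 0.0 0.0
      vertex 14.2 14.2 12.7
    endloop
  endfacet
  facet normal 0.1986 -0.6596 0.7249
    outer loop
      vertex 13.4 0.0 0.0
      vertex 22.7 2.8 0.0
      vertex 14.2 14.2 12.7
    endloop
  endfacet
  facet normal 0.5767 -0.3773 0.7246
    outer loop
      vertex 22.7 2.8 0.0
      vertex 28.0 10.9 0.0
      vertex 14.2 14.2 12.7
    endloop
  endfacet
  facet normal 0.6851 0.0777 0.7243
    outer loop
      vertex 28.0 10.9 0.0
      vertex 26.9 20.6 0.0
      vertex 14.2 14.2 12.7
    endloop
  endfacet
endsolid part

The G0 Z moves step by Δz≈2.1 mm. The G1 loops shrink linearly with z, so the solid tapers from its base footprint up to z≈12.7. Closing with a flat bottom cap and the tapered top and triangulating gives 16 facets — a regular 9-sided pyramid, base circumscribed radius ≈ 14.2 mm, apex at z ≈ 12.7 mm.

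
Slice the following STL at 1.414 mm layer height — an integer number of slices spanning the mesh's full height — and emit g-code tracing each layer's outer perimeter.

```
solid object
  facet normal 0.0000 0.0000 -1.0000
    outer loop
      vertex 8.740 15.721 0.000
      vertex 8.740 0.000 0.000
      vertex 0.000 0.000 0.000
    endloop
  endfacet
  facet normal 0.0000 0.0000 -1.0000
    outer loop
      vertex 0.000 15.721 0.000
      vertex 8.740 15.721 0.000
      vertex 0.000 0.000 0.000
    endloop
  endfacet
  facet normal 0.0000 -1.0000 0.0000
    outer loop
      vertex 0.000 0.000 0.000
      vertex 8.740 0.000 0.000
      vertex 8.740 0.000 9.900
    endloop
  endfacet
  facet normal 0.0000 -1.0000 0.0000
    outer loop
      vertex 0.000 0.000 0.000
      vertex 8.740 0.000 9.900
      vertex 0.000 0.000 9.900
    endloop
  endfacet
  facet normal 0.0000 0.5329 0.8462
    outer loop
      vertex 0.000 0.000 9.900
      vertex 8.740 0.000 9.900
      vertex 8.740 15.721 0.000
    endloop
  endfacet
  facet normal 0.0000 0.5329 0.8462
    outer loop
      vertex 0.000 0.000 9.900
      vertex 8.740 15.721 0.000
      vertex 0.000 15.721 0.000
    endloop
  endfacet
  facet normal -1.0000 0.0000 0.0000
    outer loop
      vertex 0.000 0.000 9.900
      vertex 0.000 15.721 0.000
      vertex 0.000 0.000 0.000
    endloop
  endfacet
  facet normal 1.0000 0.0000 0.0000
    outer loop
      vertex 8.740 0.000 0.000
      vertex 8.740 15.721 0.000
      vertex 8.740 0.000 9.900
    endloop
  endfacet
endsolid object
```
; perimeter-only toolpath
G21 ; units = mm
G90 ; absolute positioning
G28 ; home
; layer 1
G0 Z1.414
G0 X0.000 Y0.000
G1 X8.740 Y0.000
G1 X8.740 Y13.475
G1 X0.000 Y13.475
G1 X0.000 Y0.000
; layer 2
G0 Z2.829
G0 X0.000 Y0.000
G1 X8.740 Y0.000
G1 X8.740 Y11.229
G1 X0.000 Y11.229
G1 X0.000 Y0.000
; layer 3
G0 Z4.243
G0 X0.000 Y0.000
G1 X8.740 Y0.000
G1 X8.740 Y8.983
G1 X0.000 Y8.983
G1 X0.000 Y0.000
; layer 4
G0 Z5.657
G0 X0.000 Y0.000
G1 X8.740 Y0.000
G1 X8.740 Y6.738
G1 X0.000 Y6.738
G1 X0.000 Y0.000
; layer 5
G0 Z7.071
G0 X0.000 Y0.000
G1 X8.740 Y0.000
G1 X8.740 Y4.492
G1 X0.000 Y4.492
G1 X0.000 Y0.000
; layer 6
G0 Z8.486
G0 X0.000 Y0.000
G1 X8.740 Y0.000
G1 X8.740 Y2.246
G1 X0.000 Y2.246
G1 X0.000 Y0.000
M2 ; end

The solid is a wedge (ramp): 8.74 × 15.7 mm base, rising to 9.9 mm along the y=0 edge and sloping linearly to z=0 at y=15.7. Slicing at Δz = 1.414 mm — 7 equal slices spanning the solid's height, so layer i sits at z = i·h/7 — gives 6 non-empty perimeters. Each is a 4-segment closed polygon; G0 lifts to the layer z and rapids to the start vertex, then G1 traces the edges. The cross-section shrinks linearly with z (the slice at the apex is degenerate and omitted).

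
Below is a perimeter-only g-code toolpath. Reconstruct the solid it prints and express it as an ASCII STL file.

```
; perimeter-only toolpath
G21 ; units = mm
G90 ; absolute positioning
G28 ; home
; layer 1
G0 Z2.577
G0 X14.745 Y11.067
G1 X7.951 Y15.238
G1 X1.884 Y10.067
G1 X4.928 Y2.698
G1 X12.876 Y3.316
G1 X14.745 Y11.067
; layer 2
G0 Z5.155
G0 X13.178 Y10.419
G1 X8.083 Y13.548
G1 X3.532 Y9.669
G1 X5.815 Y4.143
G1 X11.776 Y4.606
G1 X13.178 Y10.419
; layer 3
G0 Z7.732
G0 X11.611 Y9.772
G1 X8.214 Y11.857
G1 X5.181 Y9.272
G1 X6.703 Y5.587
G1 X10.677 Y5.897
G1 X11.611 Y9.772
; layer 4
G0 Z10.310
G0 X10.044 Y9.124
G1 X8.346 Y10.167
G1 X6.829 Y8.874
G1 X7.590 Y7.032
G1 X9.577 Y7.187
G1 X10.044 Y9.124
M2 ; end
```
solid part
  facet normal 0.0000 0.0000 -1.0000
    outer loop
      vertex 0.236 10.464 0.000
      vertex 7.820 16.928 0.000
      vertex 16.312 11.714 0.000
    endloop
  endfacet
  facet normal 0.0000 0.0000 -1.0000
    outer loop
      vertex 4.041 1.253 0.000
      vertex 0.236 10.464 0.000
      vertex 16.312 11.714 0.000
    endloop
  endfacet
  facet normal 0.0000 0.0000 -1.0000
    outer loop
      vertex 13.976 2.026 0.000
      vertex 4.041 1.253 0.000
      vertex 16.312 11.714 0.000
    endloop
  endfacet
  facet normal 0.4619 0.7523 0.4698
    outer loop
      vertex 16.312 11.714 0.000
      vertex 7.820 16.928 0.000
      vertex 8.477 8.477 12.887
    endloop
  endfacet
  facet normal -0.5726 0.6719 0.4698
    outer loop
      vertex 7.820 16.928 0.000
      vertex 0.236 10.464 0.000
      vertex 8.477 8.477 12.887
    endloop
  endfacet
  facet normal -0.8159 -0.3370 0.4698
    outer loop
      vertex 0.236 10.464 0.000
      vertex 4.041 1.253 0.000
      vertex 8.477 8.477 12.887
    endloop
  endfacet
  facet normal 0.0685 -0.8801 0.4698
    outer loop
      vertex 4.041 1.253 0.000
      vertex 13.976 2.026 0.000
      vertex 8.477 8.477 12.887
    endloop
  endfacet
  facet normal 0.8582 -0.2069 0.4698
    outer loop
      vertex 13.976 2.026 0.000
      vertex 16.312 11.714 0.000
      vertex 8.477 8.477 12.887
    endloop
  endfacet
endsolid part

The G0 Z moves step by Δz≈2.577 mm. The G1 loops shrink linearly with z, so the solid tapers from its base footprint up to z≈12.9. Closing with a flat bottom cap and the tapered top and triangulating gives 8 facets — a regular 5-sided pyramid, base circumscribed radius ≈ 8.48 mm, apex at z ≈ 12.9 mm.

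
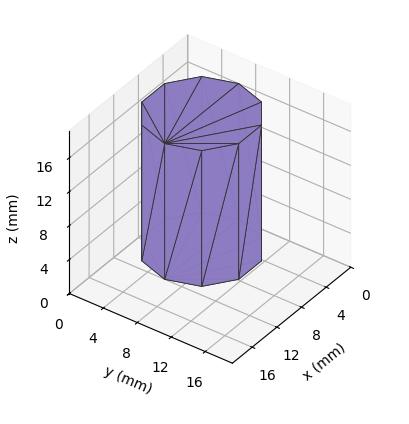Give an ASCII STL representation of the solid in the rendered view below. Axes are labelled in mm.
Reading the render: the shape is a regular 10-sided prism (a cylinder approximated with 10 flat sides), circumscribed radius ≈ 6 mm, height ≈ 16 mm (dimensions read to the nearest mm from the axis ticks). For the STL, each face is triangulated and given an outward normal.

solid part
  facet normal 0.0000 0.0000 -1.0000
    outer loop
      vertex 7.854 11.706 0.000
      vertex 10.854 9.527 0.000
      vertex 12.000 6.000 0.000
    endloop
  endfacet
  facet normal 0.0000 0.0000 -1.0000
    outer loop
      vertex 4.146 11.706 0.000
      vertex 7.854 11.706 0.000
      vertex 12.000 6.000 0.000
    endloop
  endfacet
  facet normal 0.0000 0.0000 -1.0000
    outer loop
      vertex 1.146 9.527 0.000
      vertex 4.146 11.706 0.000
      vertex 12.000 6.000 0.000
    endloop
  endfacet
  facet normal 0.0000 0.0000 -1.0000
    outer loop
      vertex 0.000 6.000 0.000
      vertex 1.146 9.527 0.000
      vertex 12.000 6.000 0.000
    endloop
  endfacet
  facet normal 0.0000 0.0000 -1.0000
    outer loop
      vertex 1.146 2.473 0.000
      vertex 0.000 6.000 0.000
      vertex 12.000 6.000 0.000
    endloop
  endfacet
  facet normal 0.0000 0.0000 -1.0000
    outer loop
      vertex 4.146 0.294 0.000
      vertex 1.146 2.473 0.000
      vertex 12.000 6.000 0.000
    endloop
  endfacet
  facet normal 0.0000 0.0000 -1.0000
    outer loop
      vertex 7.854 0.294 0.000
      vertex 4.146 0.294 0.000
      vertex 12.000 6.000 0.000
    endloop
  endfacet
  facet normal 0.0000 0.0000 -1.0000
    outer loop
      vertex 10.854 2.473 0.000
      vertex 7.854 0.294 0.000
      vertex 12.000 6.000 0.000
    endloop
  endfacet
  facet normal 0.0000 0.0000 1.0000
    outer loop
      vertex 12.000 6.000 16.000
      vertex 10.854 9.527 16.000
      vertex 7.854 11.706 16.000
    endloop
  endfacet
  facet normal 0.0000 0.0000 1.0000
    outer loop
      vertex 12.000 6.000 16.000
      vertex 7.854 11.706 16.000
      vertex 4.146 11.706 16.000
    endloop
  endfacet
  facet normal 0.0000 0.0000 1.0000
    outer loop
      vertex 12.000 6.000 16.000
      vertex 4.146 11.706 16.000
      vertex 1.146 9.527 16.000
    endloop
  endfacet
  facet normal 0.0000 0.0000 1.0000
    outer loop
      vertex 12.000 6.000 16.000
      vertex 1.146 9.527 16.000
      vertex 0.000 6.000 16.000
    endloop
  endfacet
  facet normal 0.0000 0.0000 1.0000
    outer loop
      vertex 12.000 6.000 16.000
      vertex 0.000 6.000 16.000
      vertex 1.146 2.473 16.000
    endloop
  endfacet
  facet normal 0.0000 0.0000 1.0000
    outer loop
      vertex 12.000 6.000 16.000
      vertex 1.146 2.473 16.000
      vertex 4.146 0.294 16.000
    endloop
  endfacet
  facet normal 0.0000 0.0000 1.0000
    outer loop
      vertex 12.000 6.000 16.000
      vertex 4.146 0.294 16.000
      vertex 7.854 0.294 16.000
    endloop
  endfacet
  facet normal 0.0000 0.0000 1.0000
    outer loop
      vertex 12.000 6.000 16.000
      vertex 7.854 0.294 16.000
      vertex 10.854 2.473 16.000
    endloop
  endfacet
  facet normal 0.9511 0.3090 0.0000
    outer loop
      vertex 12.000 6.000 0.000
      vertex 10.854 9.527 0.000
      vertex 10.854 9.527 16.000
    endloop
  endfacet
  facet normal 0.9511 0.3090 0.0000
    outer loop
      vertex 12.000 6.000 0.000
      vertex 10.854 9.527 16.000
      vertex 12.000 6.000 16.000
    endloop
  endfacet
  facet normal 0.5877 0.8091 0.0000
    outer loop
      vertex 10.854 9.527 0.000
      vertex 7.854 11.706 0.000
      vertex 7.854 11.706 16.000
    endloop
  endfacet
  facet normal 0.5877 0.8091 0.0000
    outer loop
      vertex 10.854 9.527 0.000
      vertex 7.854 11.706 16.000
      vertex 10.854 9.527 16.000
    endloop
  endfacet
  facet normal 0.0000 1.0000 0.0000
    outer loop
      vertex 7.854 11.706 0.000
      vertex 4.146 11.706 0.000
      vertex 4.146 11.706 16.000
    endloop
  endfacet
  facet normal 0.0000 1.0000 0.0000
    outer loop
      vertex 7.854 11.706 0.000
      vertex 4.146 11.706 16.000
      vertex 7.854 11.706 16.000
    endloop
  endfacet
  facet normal -0.5877 0.8091 0.0000
    outer loop
      vertex 4.146 11.706 0.000
      vertex 1.146 9.527 0.000
      vertex 1.146 9.527 16.000
    endloop
  endfacet
  facet normal -0.5877 0.8091 0.0000
    outer loop
      vertex 4.146 11.706 0.000
      vertex 1.146 9.527 16.000
      vertex 4.146 11.706 16.000
    endloop
  endfacet
  facet normal -0.9511 0.3090 0.0000
    outer loop
      vertex 1.146 9.527 0.000
      vertex 0.000 6.000 0.000
      vertex 0.000 6.000 16.000
    endloop
  endfacet
  facet normal -0.9511 0.3090 0.0000
    outer loop
      vertex 1.146 9.527 0.000
      vertex 0.000 6.000 16.000
      vertex 1.146 9.527 16.000
    endloop
  endfacet
  facet normal -0.9511 -0.3090 0.0000
    outer loop
      vertex 0.000 6.000 0.000
      vertex 1.146 2.473 0.000
      vertex 1.146 2.473 16.000
    endloop
  endfacet
  facet normal -0.9511 -0.3090 0.0000
    outer loop
      vertex 0.000 6.000 0.000
      vertex 1.146 2.473 16.000
      vertex 0.000 6.000 16.000
    endloop
  endfacet
  facet normal -0.5877 -0.8091 0.0000
    outer loop
      vertex 1.146 2.473 0.000
      vertex 4.146 0.294 0.000
      vertex 4.146 0.294 16.000
    endloop
  endfacet
  facet normal -0.5877 -0.8091 0.0000
    outer loop
      vertex 1.146 2.473 0.000
      vertex 4.146 0.294 16.000
      vertex 1.146 2.473 16.000
    endloop
  endfacet
  facet normal 0.0000 -1.0000 0.0000
    outer loop
      vertex 4.146 0.294 0.000
      vertex 7.854 0.294 0.000
      vertex 7.854 0.294 16.000
    endloop
  endfacet
  facet normal 0.0000 -1.0000 0.0000
    outer loop
      vertex 4.146 0.294 0.000
      vertex 7.854 0.294 16.000
      vertex 4.146 0.294 16.000
    endloop
  endfacet
  facet normal 0.5877 -0.8091 0.0000
    outer loop
      vertex 7.854 0.294 0.000
      vertex 10.854 2.473 0.000
      vertex 10.854 2.473 16.000
    endloop
  endfacet
  facet normal 0.5877 -0.8091 0.0000
    outer loop
      vertex 7.854 0.294 0.000
      vertex 10.854 2.473 16.000
      vertex 7.854 0.294 16.000
    endloop
  endfacet
  facet normal 0.9511 -0.3090 0.0000
    outer loop
      vertex 10.854 2.473 0.000
      vertex 12.000 6.000 0.000
      vertex 12.000 6.000 16.000
    endloop
  endfacet
  facet normal 0.9511 -0.3090 0.0000
    outer loop
      vertex 10.854 2.473 0.000
      vertex 12.000 6.000 16.000
      vertex 10.854 2.473 16.000
    endloop
  endfacet
endsolid part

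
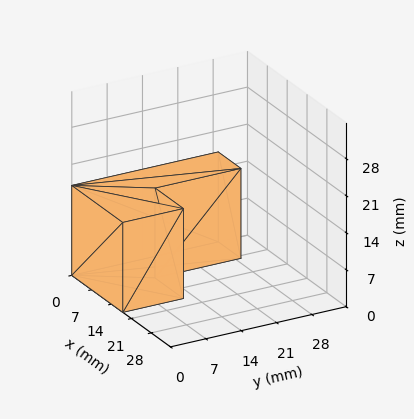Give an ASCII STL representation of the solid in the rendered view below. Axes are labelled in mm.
Reading the render: the shape is an L-shaped prism: outer 18 × 29 mm, arm thicknesses ≈ 12 mm (horizontal) and 8 mm (vertical), extruded 17 mm in z (dimensions read to the nearest mm from the axis ticks). For the STL, each face is triangulated and given an outward normal.

solid part
  facet normal 0.0000 0.0000 -1.0000
    outer loop
      vertex 18.0 12.0 0.0
      vertex 18.0 0.0 0.0
      vertex 0.0 0.0 0.0
    endloop
  endfacet
  facet normal 0.0000 0.0000 -1.0000
    outer loop
      vertex 8.0 12.0 0.0
      vertex 18.0 12.0 0.0
      vertex 0.0 0.0 0.0
    endloop
  endfacet
  facet normal 0.0000 0.0000 -1.0000
    outer loop
      vertex 8.0 29.0 0.0
      vertex 8.0 12.0 0.0
      vertex 0.0 0.0 0.0
    endloop
  endfacet
  facet normal 0.0000 0.0000 -1.0000
    outer loop
      vertex 0.0 29.0 0.0
      vertex 8.0 29.0 0.0
      vertex 0.0 0.0 0.0
    endloop
  endfacet
  facet normal 0.0000 0.0000 1.0000
    outer loop
      vertex 0.0 0.0 17.0
      vertex 18.0 0.0 17.0
      vertex 18.0 12.0 17.0
    endloop
  endfacet
  facet normal 0.0000 0.0000 1.0000
    outer loop
      vertex 0.0 0.0 17.0
      vertex 18.0 12.0 17.0
      vertex 8.0 12.0 17.0
    endloop
  endfacet
  facet normal 0.0000 0.0000 1.0000
    outer loop
      vertex 0.0 0.0 17.0
      vertex 8.0 12.0 17.0
      vertex 8.0 29.0 17.0
    endloop
  endfacet
  facet normal 0.0000 0.0000 1.0000
    outer loop
      vertex 0.0 0.0 17.0
      vertex 8.0 29.0 17.0
      vertex 0.0 29.0 17.0
    endloop
  endfacet
  facet normal 0.0000 -1.0000 0.0000
    outer loop
      vertex 0.0 0.0 0.0
      vertex 18.0 0.0 0.0
      vertex 18.0 0.0 17.0
    endloop
  endfacet
  facet normal 0.0000 -1.0000 0.0000
    outer loop
      vertex 0.0 0.0 0.0
      vertex 18.0 0.0 17.0
      vertex 0.0 0.0 17.0
    endloop
  endfacet
  facet normal 1.0000 0.0000 0.0000
    outer loop
      vertex 18.0 0.0 0.0
      vertex 18.0 12.0 0.0
      vertex 18.0 12.0 17.0
    endloop
  endfacet
  facet normal 1.0000 0.0000 0.0000
    outer loop
      vertex 18.0 0.0 0.0
      vertex 18.0 12.0 17.0
      vertex 18.0 0.0 17.0
    endloop
  endfacet
  facet normal 0.0000 1.0000 0.0000
    outer loop
      vertex 18.0 12.0 0.0
      vertex 8.0 12.0 0.0
      vertex 8.0 12.0 17.0
    endloop
  endfacet
  facet normal 0.0000 1.0000 0.0000
    outer loop
      vertex 18.0 12.0 0.0
      vertex 8.0 12.0 17.0
      vertex 18.0 12.0 17.0
    endloop
  endfacet
  facet normal 1.0000 0.0000 0.0000
    outer loop
      vertex 8.0 12.0 0.0
      vertex 8.0 29.0 0.0
      vertex 8.0 29.0 17.0
    endloop
  endfacet
  facet normal 1.0000 0.0000 0.0000
    outer loop
      vertex 8.0 12.0 0.0
      vertex 8.0 29.0 17.0
      vertex 8.0 12.0 17.0
    endloop
  endfacet
  facet normal 0.0000 1.0000 0.0000
    outer loop
      vertex 8.0 29.0 0.0
      vertex 0.0 29.0 0.0
      vertex 0.0 29.0 17.0
    endloop
  endfacet
  facet normal 0.0000 1.0000 0.0000
    outer loop
      vertex 8.0 29.0 0.0
      vertex 0.0 29.0 17.0
      vertex 8.0 29.0 17.0
    endloop
  endfacet
  facet normal -1.0000 0.0000 0.0000
    outer loop
      vertex 0.0 29.0 0.0
      vertex 0.0 0.0 0.0
      vertex 0.0 0.0 17.0
    endloop
  endfacet
  facet normal -1.0000 0.0000 0.0000
    outer loop
      vertex 0.0 29.0 0.0
      vertex 0.0 0.0 17.0
      vertex 0.0 29.0 17.0
    endloop
  endfacet
endsolid part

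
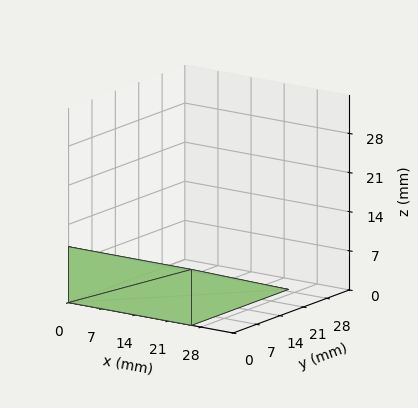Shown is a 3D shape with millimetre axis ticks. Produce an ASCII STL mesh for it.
Reading the render: the shape is a wedge (ramp): 26 × 29 mm base, rising to 10 mm along the y=0 edge and sloping linearly to z=0 at y=29 (dimensions read to the nearest mm from the axis ticks). For the STL, each face is triangulated and given an outward normal.

solid part
  facet normal 0.0000 0.0000 -1.0000
    outer loop
      vertex 26.00 29.00 0.00
      vertex 26.00 0.00 0.00
      vertex 0.00 0.00 0.00
    endloop
  endfacet
  facet normal 0.0000 0.0000 -1.0000
    outer loop
      vertex 0.00 29.00 0.00
      vertex 26.00 29.00 0.00
      vertex 0.00 0.00 0.00
    endloop
  endfacet
  facet normal 0.0000 -1.0000 0.0000
    outer loop
      vertex 0.00 0.00 0.00
      vertex 26.00 0.00 0.00
      vertex 26.00 0.00 10.00
    endloop
  endfacet
  facet normal 0.0000 -1.0000 0.0000
    outer loop
      vertex 0.00 0.00 0.00
      vertex 26.00 0.00 10.00
      vertex 0.00 0.00 10.00
    endloop
  endfacet
  facet normal 0.0000 0.3260 0.9454
    outer loop
      vertex 0.00 0.00 10.00
      vertex 26.00 0.00 10.00
      vertex 26.00 29.00 0.00
    endloop
  endfacet
  facet normal 0.0000 0.3260 0.9454
    outer loop
      vertex 0.00 0.00 10.00
      vertex 26.00 29.00 0.00
      vertex 0.00 29.00 0.00
    endloop
  endfacet
  facet normal -1.0000 0.0000 0.0000
    outer loop
      vertex 0.00 0.00 10.00
      vertex 0.00 29.00 0.00
      vertex 0.00 0.00 0.00
    endloop
  endfacet
  facet normal 1.0000 0.0000 0.0000
    outer loop
      vertex 26.00 0.00 0.00
      vertex 26.00 29.00 0.00
      vertex 26.00 0.00 10.00
    endloop
  endfacet
endsolid part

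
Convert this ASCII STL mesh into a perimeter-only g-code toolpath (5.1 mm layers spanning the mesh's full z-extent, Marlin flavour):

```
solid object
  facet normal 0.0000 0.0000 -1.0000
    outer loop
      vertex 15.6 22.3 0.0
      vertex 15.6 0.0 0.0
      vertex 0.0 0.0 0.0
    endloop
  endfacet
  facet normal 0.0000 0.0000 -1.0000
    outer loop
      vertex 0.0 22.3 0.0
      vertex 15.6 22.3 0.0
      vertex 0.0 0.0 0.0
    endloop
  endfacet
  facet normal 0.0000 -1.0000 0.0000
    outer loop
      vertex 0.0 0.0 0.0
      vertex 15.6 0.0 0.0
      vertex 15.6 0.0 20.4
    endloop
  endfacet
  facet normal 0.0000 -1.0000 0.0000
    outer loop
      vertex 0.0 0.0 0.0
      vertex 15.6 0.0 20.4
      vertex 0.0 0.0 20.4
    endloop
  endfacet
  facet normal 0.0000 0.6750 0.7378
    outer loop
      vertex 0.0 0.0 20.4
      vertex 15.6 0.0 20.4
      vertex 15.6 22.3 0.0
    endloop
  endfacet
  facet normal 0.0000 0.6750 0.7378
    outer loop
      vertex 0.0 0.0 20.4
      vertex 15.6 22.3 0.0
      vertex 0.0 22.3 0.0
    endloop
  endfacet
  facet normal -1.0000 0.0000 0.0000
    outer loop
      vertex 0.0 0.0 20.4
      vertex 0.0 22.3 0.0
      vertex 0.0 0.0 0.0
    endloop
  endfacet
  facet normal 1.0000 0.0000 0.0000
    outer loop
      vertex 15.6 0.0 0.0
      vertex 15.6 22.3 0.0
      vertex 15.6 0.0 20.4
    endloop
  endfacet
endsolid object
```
; perimeter-only toolpath
G21 ; units = mm
G90 ; absolute positioning
G28 ; home
; layer 1
G0 Z5.1
G0 X0.0 Y0.0
G1 X15.6 Y0.0
G1 X15.6 Y16.7
G1 X0.0 Y16.7
G1 X0.0 Y0.0
; layer 2
G0 Z10.2
G0 X0.0 Y0.0
G1 X15.6 Y0.0
G1 X15.6 Y11.2
G1 X0.0 Y11.2
G1 X0.0 Y0.0
; layer 3
G0 Z15.3
G0 X0.0 Y0.0
G1 X15.6 Y0.0
G1 X15.6 Y5.6
G1 X0.0 Y5.6
G1 X0.0 Y0.0
M2 ; end

The solid is a wedge (ramp): 15.6 × 22.3 mm base, rising to 20.4 mm along the y=0 edge and sloping linearly to z=0 at y=22.3. Slicing at Δz = 5.1 mm — 4 equal slices spanning the solid's height, so layer i sits at z = i·h/4 — gives 3 non-empty perimeters. Each is a 4-segment closed polygon; G0 lifts to the layer z and rapids to the start vertex, then G1 traces the edges. The cross-section shrinks linearly with z (the slice at the apex is degenerate and omitted).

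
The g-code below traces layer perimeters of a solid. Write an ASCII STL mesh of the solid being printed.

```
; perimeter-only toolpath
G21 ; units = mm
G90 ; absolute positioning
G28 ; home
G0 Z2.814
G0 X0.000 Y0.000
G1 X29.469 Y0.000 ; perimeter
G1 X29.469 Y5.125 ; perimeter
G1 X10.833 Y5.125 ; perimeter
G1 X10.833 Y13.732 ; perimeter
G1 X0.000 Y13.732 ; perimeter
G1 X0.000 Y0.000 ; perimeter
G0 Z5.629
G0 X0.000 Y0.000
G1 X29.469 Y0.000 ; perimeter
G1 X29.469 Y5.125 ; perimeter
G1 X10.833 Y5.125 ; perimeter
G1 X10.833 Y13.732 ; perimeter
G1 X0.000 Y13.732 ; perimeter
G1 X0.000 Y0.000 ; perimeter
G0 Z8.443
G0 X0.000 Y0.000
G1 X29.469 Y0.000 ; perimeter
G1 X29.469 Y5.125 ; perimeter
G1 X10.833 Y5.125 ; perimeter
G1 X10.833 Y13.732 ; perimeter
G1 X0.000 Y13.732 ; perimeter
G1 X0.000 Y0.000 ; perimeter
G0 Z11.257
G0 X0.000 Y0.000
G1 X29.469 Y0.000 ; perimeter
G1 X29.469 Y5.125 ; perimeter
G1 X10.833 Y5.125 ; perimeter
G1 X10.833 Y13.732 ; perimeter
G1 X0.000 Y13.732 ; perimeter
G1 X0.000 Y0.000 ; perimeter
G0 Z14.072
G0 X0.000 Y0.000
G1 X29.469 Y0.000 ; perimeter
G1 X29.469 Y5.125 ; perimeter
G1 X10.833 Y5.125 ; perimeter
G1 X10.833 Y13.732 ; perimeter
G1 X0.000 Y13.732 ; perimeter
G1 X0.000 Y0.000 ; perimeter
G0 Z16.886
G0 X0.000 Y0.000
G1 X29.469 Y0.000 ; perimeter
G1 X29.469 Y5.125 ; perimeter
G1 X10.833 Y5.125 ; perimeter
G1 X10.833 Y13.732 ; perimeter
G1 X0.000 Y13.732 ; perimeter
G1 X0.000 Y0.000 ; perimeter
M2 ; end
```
solid part
  facet normal 0.0000 0.0000 -1.0000
    outer loop
      vertex 29.469 5.125 0.000
      vertex 29.469 0.000 0.000
      vertex 0.000 0.000 0.000
    endloop
  endfacet
  facet normal 0.0000 0.0000 -1.0000
    outer loop
      vertex 10.833 5.125 0.000
      vertex 29.469 5.125 0.000
      vertex 0.000 0.000 0.000
    endloop
  endfacet
  facet normal 0.0000 0.0000 -1.0000
    outer loop
      vertex 10.833 13.732 0.000
      vertex 10.833 5.125 0.000
      vertex 0.000 0.000 0.000
    endloop
  endfacet
  facet normal 0.0000 0.0000 -1.0000
    outer loop
      vertex 0.000 13.732 0.000
      vertex 10.833 13.732 0.000
      vertex 0.000 0.000 0.000
    endloop
  endfacet
  facet normal 0.0000 0.0000 1.0000
    outer loop
      vertex 0.000 0.000 16.886
      vertex 29.469 0.000 16.886
      vertex 29.469 5.125 16.886
    endloop
  endfacet
  facet normal 0.0000 0.0000 1.0000
    outer loop
      vertex 0.000 0.000 16.886
      vertex 29.469 5.125 16.886
      vertex 10.833 5.125 16.886
    endloop
  endfacet
  facet normal 0.0000 0.0000 1.0000
    outer loop
      vertex 0.000 0.000 16.886
      vertex 10.833 5.125 16.886
      vertex 10.833 13.732 16.886
    endloop
  endfacet
  facet normal 0.0000 0.0000 1.0000
    outer loop
      vertex 0.000 0.000 16.886
      vertex 10.833 13.732 16.886
      vertex 0.000 13.732 16.886
    endloop
  endfacet
  facet normal 0.0000 -1.0000 0.0000
    outer loop
      vertex 0.000 0.000 0.000
      vertex 29.469 0.000 0.000
      vertex 29.469 0.000 16.886
    endloop
  endfacet
  facet normal 0.0000 -1.0000 0.0000
    outer loop
      vertex 0.000 0.000 0.000
      vertex 29.469 0.000 16.886
      vertex 0.000 0.000 16.886
    endloop
  endfacet
  facet normal 1.0000 0.0000 0.0000
    outer loop
      vertex 29.469 0.000 0.000
      vertex 29.469 5.125 0.000
      vertex 29.469 5.125 16.886
    endloop
  endfacet
  facet normal 1.0000 0.0000 0.0000
    outer loop
      vertex 29.469 0.000 0.000
      vertex 29.469 5.125 16.886
      vertex 29.469 0.000 16.886
    endloop
  endfacet
  facet normal 0.0000 1.0000 0.0000
    outer loop
      vertex 29.469 5.125 0.000
      vertex 10.833 5.125 0.000
      vertex 10.833 5.125 16.886
    endloop
  endfacet
  facet normal 0.0000 1.0000 0.0000
    outer loop
      vertex 29.469 5.125 0.000
      vertex 10.833 5.125 16.886
      vertex 29.469 5.125 16.886
    endloop
  endfacet
  facet normal 1.0000 0.0000 0.0000
    outer loop
      vertex 10.833 5.125 0.000
      vertex 10.833 13.732 0.000
      vertex 10.833 13.732 16.886
    endloop
  endfacet
  facet normal 1.0000 0.0000 0.0000
    outer loop
      vertex 10.833 5.125 0.000
      vertex 10.833 13.732 16.886
      vertex 10.833 5.125 16.886
    endloop
  endfacet
  facet normal 0.0000 1.0000 0.0000
    outer loop
      vertex 10.833 13.732 0.000
      vertex 0.000 13.732 0.000
      vertex 0.000 13.732 16.886
    endloop
  endfacet
  facet normal 0.0000 1.0000 0.0000
    outer loop
      vertex 10.833 13.732 0.000
      vertex 0.000 13.732 16.886
      vertex 10.833 13.732 16.886
    endloop
  endfacet
  facet normal -1.0000 0.0000 0.0000
    outer loop
      vertex 0.000 13.732 0.000
      vertex 0.000 0.000 0.000
      vertex 0.000 0.000 16.886
    endloop
  endfacet
  facet normal -1.0000 0.0000 0.0000
    outer loop
      vertex 0.000 13.732 0.000
      vertex 0.000 0.000 16.886
      vertex 0.000 13.732 16.886
    endloop
  endfacet
endsolid part

The G0 Z moves step by Δz≈2.814 mm. Every layer's G1 loop is the same polygon, so the solid is a straight extrusion of it from z=0 to z≈16.9. Closing with flat bottom and top caps and triangulating gives 20 facets — an L-shaped prism: outer 29.5 × 13.7 mm, arm thicknesses ≈ 5.12 mm (horizontal) and 10.8 mm (vertical), extruded 16.9 mm in z.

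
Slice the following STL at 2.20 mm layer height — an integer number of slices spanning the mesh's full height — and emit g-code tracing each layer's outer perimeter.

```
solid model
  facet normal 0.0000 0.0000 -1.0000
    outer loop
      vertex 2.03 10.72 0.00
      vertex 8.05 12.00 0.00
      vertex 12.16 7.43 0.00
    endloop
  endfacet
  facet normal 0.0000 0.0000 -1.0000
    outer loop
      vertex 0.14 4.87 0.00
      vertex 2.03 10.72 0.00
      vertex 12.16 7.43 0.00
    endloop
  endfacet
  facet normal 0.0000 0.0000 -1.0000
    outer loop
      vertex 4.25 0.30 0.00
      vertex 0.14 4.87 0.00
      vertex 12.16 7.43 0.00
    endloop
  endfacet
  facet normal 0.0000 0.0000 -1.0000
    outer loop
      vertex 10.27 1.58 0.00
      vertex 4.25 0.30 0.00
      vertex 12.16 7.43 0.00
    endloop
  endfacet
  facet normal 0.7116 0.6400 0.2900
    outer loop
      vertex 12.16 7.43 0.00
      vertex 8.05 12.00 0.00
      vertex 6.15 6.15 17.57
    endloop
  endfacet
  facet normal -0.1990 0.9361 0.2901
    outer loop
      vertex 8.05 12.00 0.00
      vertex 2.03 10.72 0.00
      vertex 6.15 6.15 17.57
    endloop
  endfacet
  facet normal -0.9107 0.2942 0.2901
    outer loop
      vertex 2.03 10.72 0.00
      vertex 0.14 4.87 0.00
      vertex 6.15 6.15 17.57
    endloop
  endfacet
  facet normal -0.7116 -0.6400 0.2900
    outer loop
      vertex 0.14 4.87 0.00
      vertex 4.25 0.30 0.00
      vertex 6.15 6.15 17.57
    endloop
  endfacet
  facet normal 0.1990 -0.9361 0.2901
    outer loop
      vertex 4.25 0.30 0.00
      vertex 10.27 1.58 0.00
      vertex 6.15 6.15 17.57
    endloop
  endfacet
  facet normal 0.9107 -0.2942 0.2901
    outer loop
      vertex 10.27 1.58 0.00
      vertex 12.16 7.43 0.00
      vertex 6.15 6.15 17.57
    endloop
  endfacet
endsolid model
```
; perimeter-only toolpath
G21 ; units = mm
G90 ; absolute positioning
G28 ; home
; layer 1
G0 Z2.20
G0 X11.41 Y7.27
G1 X7.81 Y11.27
G1 X2.54 Y10.15
G1 X0.89 Y5.03
G1 X4.49 Y1.03
G1 X9.76 Y2.15
G1 X11.41 Y7.27
; layer 2
G0 Z4.39
G0 X10.66 Y7.11
G1 X7.58 Y10.54
G1 X3.06 Y9.58
G1 X1.64 Y5.19
G1 X4.72 Y1.76
G1 X9.24 Y2.72
G1 X10.66 Y7.11
; layer 3
G0 Z6.59
G0 X9.91 Y6.95
G1 X7.34 Y9.81
G1 X3.58 Y9.01
G1 X2.39 Y5.35
G1 X4.96 Y2.49
G1 X8.72 Y3.29
G1 X9.91 Y6.95
; layer 4
G0 Z8.79
G0 X9.16 Y6.79
G1 X7.10 Y9.07
G1 X4.09 Y8.44
G1 X3.15 Y5.51
G1 X5.20 Y3.23
G1 X8.21 Y3.87
G1 X9.16 Y6.79
; layer 5
G0 Z10.98
G0 X8.40 Y6.63
G1 X6.86 Y8.34
G1 X4.61 Y7.86
G1 X3.90 Y5.67
G1 X5.44 Y3.96
G1 X7.70 Y4.44
G1 X8.40 Y6.63
; layer 6
G0 Z13.18
G0 X7.65 Y6.47
G1 X6.63 Y7.61
G1 X5.12 Y7.29
G1 X4.65 Y5.83
G1 X5.68 Y4.69
G1 X7.18 Y5.01
G1 X7.65 Y6.47
; layer 7
G0 Z15.37
G0 X6.90 Y6.31
G1 X6.39 Y6.88
G1 X5.64 Y6.72
G1 X5.40 Y5.99
G1 X5.91 Y5.42
G1 X6.67 Y5.58
G1 X6.90 Y6.31
M2 ; end

The solid is a regular 6-sided pyramid, base circumscribed radius ≈ 6.15 mm, apex at z ≈ 17.6 mm. Slicing at Δz = 2.20 mm — 8 equal slices spanning the solid's height, so layer i sits at z = i·h/8 — gives 7 non-empty perimeters. Each is a 6-segment closed polygon; G0 lifts to the layer z and rapids to the start vertex, then G1 traces the edges. The cross-section shrinks linearly with z (the slice at the apex is degenerate and omitted).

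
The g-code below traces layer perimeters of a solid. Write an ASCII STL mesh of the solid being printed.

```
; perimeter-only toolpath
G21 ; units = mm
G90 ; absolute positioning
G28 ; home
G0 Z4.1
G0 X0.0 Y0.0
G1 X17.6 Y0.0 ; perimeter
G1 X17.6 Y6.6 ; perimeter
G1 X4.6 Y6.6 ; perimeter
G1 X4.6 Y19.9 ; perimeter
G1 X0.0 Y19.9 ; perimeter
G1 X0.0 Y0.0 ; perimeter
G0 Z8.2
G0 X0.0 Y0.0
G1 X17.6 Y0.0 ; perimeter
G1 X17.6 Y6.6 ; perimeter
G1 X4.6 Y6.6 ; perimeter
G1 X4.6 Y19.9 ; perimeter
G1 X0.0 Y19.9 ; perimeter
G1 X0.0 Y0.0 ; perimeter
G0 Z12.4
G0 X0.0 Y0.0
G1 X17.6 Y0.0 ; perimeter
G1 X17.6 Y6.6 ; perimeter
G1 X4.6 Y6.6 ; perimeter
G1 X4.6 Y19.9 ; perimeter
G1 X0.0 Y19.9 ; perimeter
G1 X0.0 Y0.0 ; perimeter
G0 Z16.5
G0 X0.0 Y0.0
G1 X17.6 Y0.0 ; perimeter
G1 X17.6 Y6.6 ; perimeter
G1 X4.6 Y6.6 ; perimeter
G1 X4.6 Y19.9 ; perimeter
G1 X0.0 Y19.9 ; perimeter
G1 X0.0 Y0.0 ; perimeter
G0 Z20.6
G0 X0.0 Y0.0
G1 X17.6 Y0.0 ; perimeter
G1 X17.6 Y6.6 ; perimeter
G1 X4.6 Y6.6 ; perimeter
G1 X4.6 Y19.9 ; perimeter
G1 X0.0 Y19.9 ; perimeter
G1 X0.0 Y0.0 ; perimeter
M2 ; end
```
solid part
  facet normal 0.0000 0.0000 -1.0000
    outer loop
      vertex 17.6 6.6 0.0
      vertex 17.6 0.0 0.0
      vertex 0.0 0.0 0.0
    endloop
  endfacet
  facet normal 0.0000 0.0000 -1.0000
    outer loop
      vertex 4.6 6.6 0.0
      vertex 17.6 6.6 0.0
      vertex 0.0 0.0 0.0
    endloop
  endfacet
  facet normal 0.0000 0.0000 -1.0000
    outer loop
      vertex 4.6 19.9 0.0
      vertex 4.6 6.6 0.0
      vertex 0.0 0.0 0.0
    endloop
  endfacet
  facet normal 0.0000 0.0000 -1.0000
    outer loop
      vertex 0.0 19.9 0.0
      vertex 4.6 19.9 0.0
      vertex 0.0 0.0 0.0
    endloop
  endfacet
  facet normal 0.0000 0.0000 1.0000
    outer loop
      vertex 0.0 0.0 20.6
      vertex 17.6 0.0 20.6
      vertex 17.6 6.6 20.6
    endloop
  endfacet
  facet normal 0.0000 0.0000 1.0000
    outer loop
      vertex 0.0 0.0 20.6
      vertex 17.6 6.6 20.6
      vertex 4.6 6.6 20.6
    endloop
  endfacet
  facet normal 0.0000 0.0000 1.0000
    outer loop
      vertex 0.0 0.0 20.6
      vertex 4.6 6.6 20.6
      vertex 4.6 19.9 20.6
    endloop
  endfacet
  facet normal 0.0000 0.0000 1.0000
    outer loop
      vertex 0.0 0.0 20.6
      vertex 4.6 19.9 20.6
      vertex 0.0 19.9 20.6
    endloop
  endfacet
  facet normal 0.0000 -1.0000 0.0000
    outer loop
      vertex 0.0 0.0 0.0
      vertex 17.6 0.0 0.0
      vertex 17.6 0.0 20.6
    endloop
  endfacet
  facet normal 0.0000 -1.0000 0.0000
    outer loop
      vertex 0.0 0.0 0.0
      vertex 17.6 0.0 20.6
      vertex 0.0 0.0 20.6
    endloop
  endfacet
  facet normal 1.0000 0.0000 0.0000
    outer loop
      vertex 17.6 0.0 0.0
      vertex 17.6 6.6 0.0
      vertex 17.6 6.6 20.6
    endloop
  endfacet
  facet normal 1.0000 0.0000 0.0000
    outer loop
      vertex 17.6 0.0 0.0
      vertex 17.6 6.6 20.6
      vertex 17.6 0.0 20.6
    endloop
  endfacet
  facet normal 0.0000 1.0000 0.0000
    outer loop
      vertex 17.6 6.6 0.0
      vertex 4.6 6.6 0.0
      vertex 4.6 6.6 20.6
    endloop
  endfacet
  facet normal 0.0000 1.0000 0.0000
    outer loop
      vertex 17.6 6.6 0.0
      vertex 4.6 6.6 20.6
      vertex 17.6 6.6 20.6
    endloop
  endfacet
  facet normal 1.0000 0.0000 0.0000
    outer loop
      vertex 4.6 6.6 0.0
      vertex 4.6 19.9 0.0
      vertex 4.6 19.9 20.6
    endloop
  endfacet
  facet normal 1.0000 0.0000 0.0000
    outer loop
      vertex 4.6 6.6 0.0
      vertex 4.6 19.9 20.6
      vertex 4.6 6.6 20.6
    endloop
  endfacet
  facet normal 0.0000 1.0000 0.0000
    outer loop
      vertex 4.6 19.9 0.0
      vertex 0.0 19.9 0.0
      vertex 0.0 19.9 20.6
    endloop
  endfacet
  facet normal 0.0000 1.0000 0.0000
    outer loop
      vertex 4.6 19.9 0.0
      vertex 0.0 19.9 20.6
      vertex 4.6 19.9 20.6
    endloop
  endfacet
  facet normal -1.0000 0.0000 0.0000
    outer loop
      vertex 0.0 19.9 0.0
      vertex 0.0 0.0 0.0
      vertex 0.0 0.0 20.6
    endloop
  endfacet
  facet normal -1.0000 0.0000 0.0000
    outer loop
      vertex 0.0 19.9 0.0
      vertex 0.0 0.0 20.6
      vertex 0.0 19.9 20.6
    endloop
  endfacet
endsolid part

The G0 Z moves step by Δz≈4.1 mm. Every layer's G1 loop is the same polygon, so the solid is a straight extrusion of it from z=0 to z≈20.6. Closing with flat bottom and top caps and triangulating gives 20 facets — an L-shaped prism: outer 17.6 × 19.9 mm, arm thicknesses ≈ 6.6 mm (horizontal) and 4.6 mm (vertical), extruded 20.6 mm in z.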